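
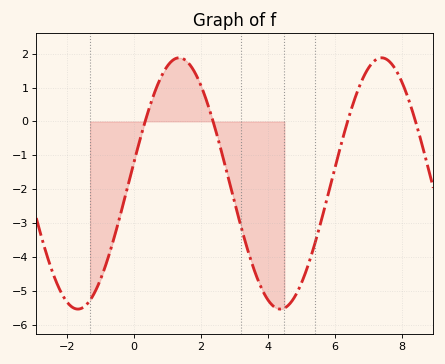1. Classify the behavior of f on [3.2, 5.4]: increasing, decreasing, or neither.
neither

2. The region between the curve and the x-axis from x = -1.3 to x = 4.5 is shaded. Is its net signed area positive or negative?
negative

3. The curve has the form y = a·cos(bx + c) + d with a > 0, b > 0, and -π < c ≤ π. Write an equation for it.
y = 3.71cos(1.04x - 1.41) - 1.83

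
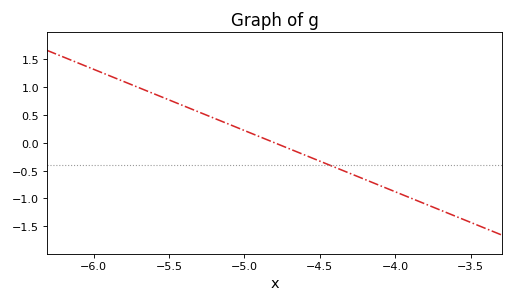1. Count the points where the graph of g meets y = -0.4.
1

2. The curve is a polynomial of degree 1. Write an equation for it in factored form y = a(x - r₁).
y = -1.1(x + 4.8)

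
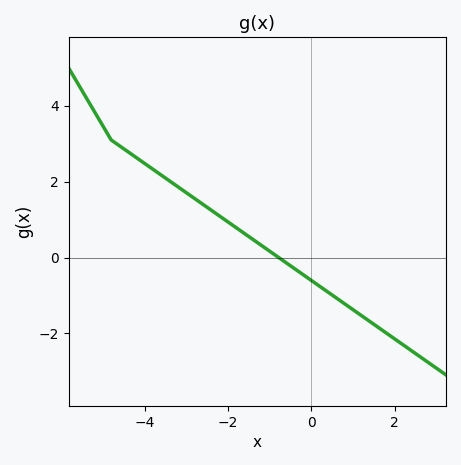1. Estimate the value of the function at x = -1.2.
0.4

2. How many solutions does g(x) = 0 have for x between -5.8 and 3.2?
1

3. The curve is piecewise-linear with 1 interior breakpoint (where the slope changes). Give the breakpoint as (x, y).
(-4.8, 3.1)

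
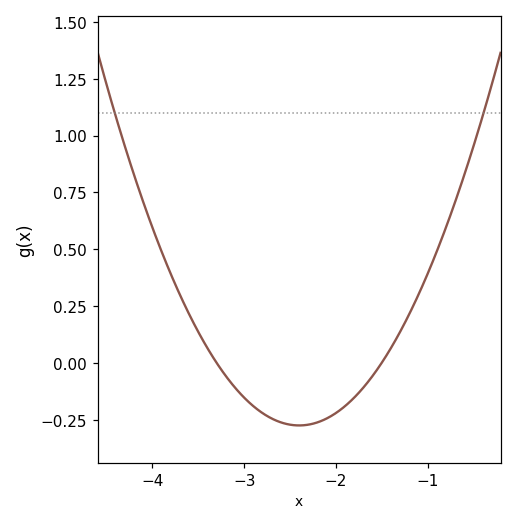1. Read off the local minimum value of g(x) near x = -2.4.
-0.28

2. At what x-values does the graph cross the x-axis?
-3.3, -1.5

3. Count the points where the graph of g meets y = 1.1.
2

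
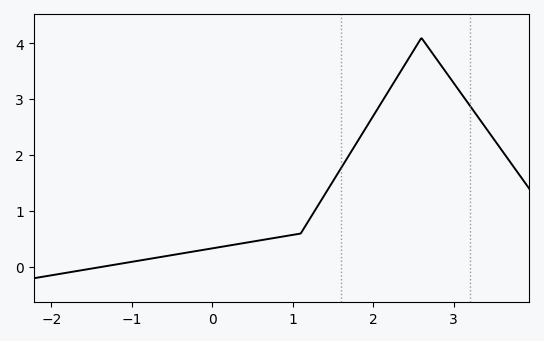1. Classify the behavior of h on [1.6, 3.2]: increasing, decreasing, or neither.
neither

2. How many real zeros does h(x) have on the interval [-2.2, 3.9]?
1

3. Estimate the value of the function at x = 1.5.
1.53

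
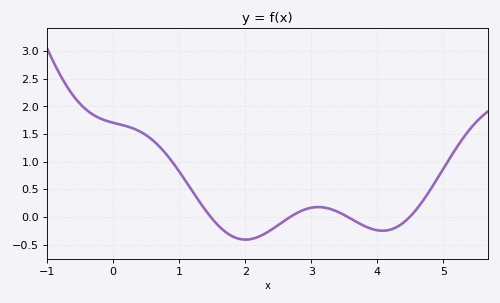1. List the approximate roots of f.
1.5, 2.7, 3.5, 4.5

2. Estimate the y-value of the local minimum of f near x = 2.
-0.4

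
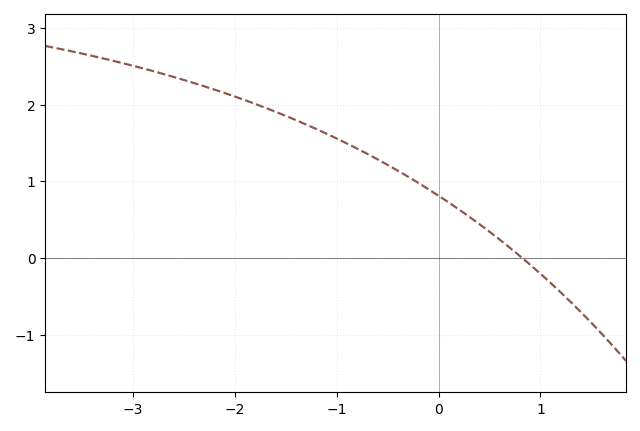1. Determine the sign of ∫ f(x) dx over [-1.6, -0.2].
positive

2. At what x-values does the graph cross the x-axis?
0.82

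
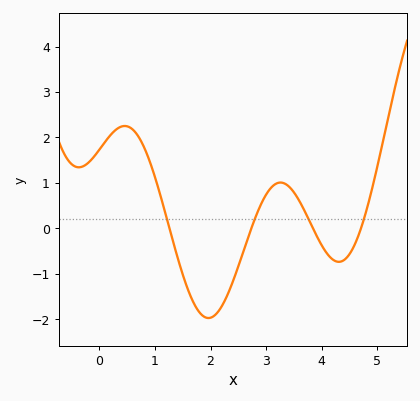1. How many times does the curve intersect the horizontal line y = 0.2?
4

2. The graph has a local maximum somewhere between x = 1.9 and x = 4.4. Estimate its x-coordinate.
3.26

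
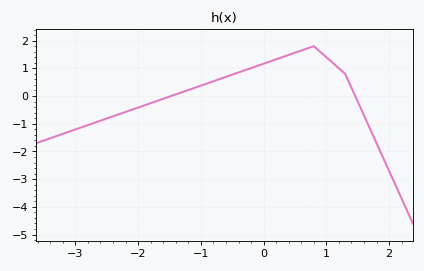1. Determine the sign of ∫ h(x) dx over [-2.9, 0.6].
positive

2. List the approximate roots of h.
-1.5, 1.5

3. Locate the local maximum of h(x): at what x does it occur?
0.8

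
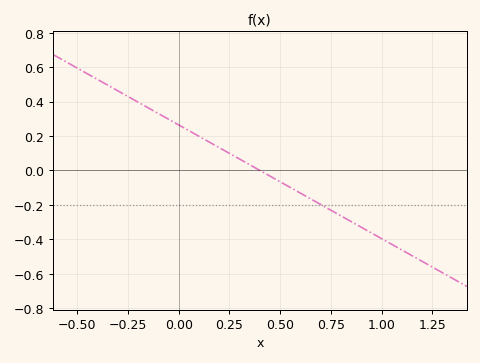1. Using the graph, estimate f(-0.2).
0.4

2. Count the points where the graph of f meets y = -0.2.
1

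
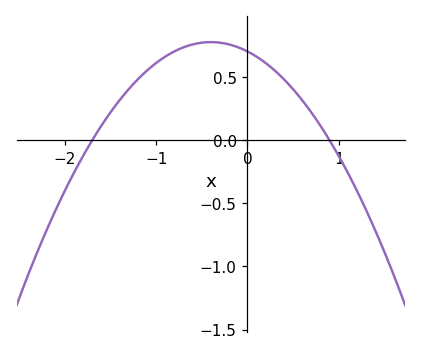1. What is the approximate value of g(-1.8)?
-0.1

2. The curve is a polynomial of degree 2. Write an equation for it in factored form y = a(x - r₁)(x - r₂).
y = -0.46(x + 1.7)(x - 0.9)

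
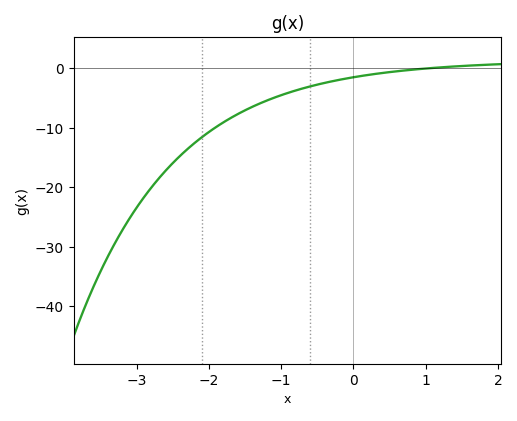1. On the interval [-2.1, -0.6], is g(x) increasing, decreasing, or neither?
increasing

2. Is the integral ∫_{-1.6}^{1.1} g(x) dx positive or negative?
negative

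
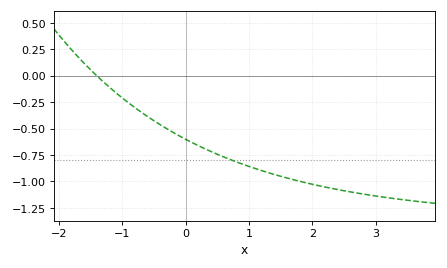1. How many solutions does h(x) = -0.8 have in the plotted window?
1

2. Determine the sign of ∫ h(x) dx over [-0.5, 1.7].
negative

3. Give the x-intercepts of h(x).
-1.4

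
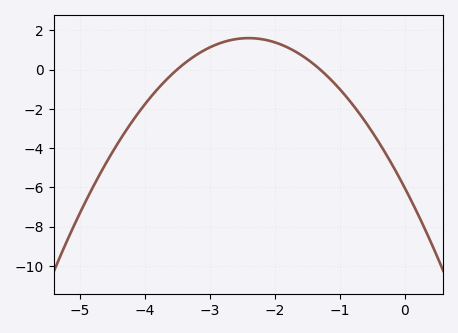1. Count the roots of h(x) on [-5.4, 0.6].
2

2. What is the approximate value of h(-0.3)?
-4.2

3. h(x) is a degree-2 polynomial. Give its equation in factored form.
y = -1.32(x + 3.5)(x + 1.3)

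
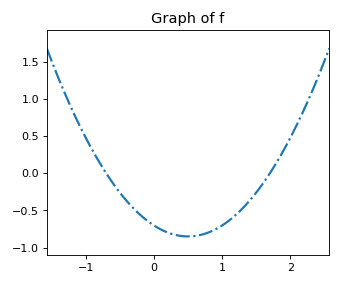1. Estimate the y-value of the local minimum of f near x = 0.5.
-0.85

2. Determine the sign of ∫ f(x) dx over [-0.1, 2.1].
negative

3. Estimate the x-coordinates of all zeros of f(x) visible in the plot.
-0.7, 1.7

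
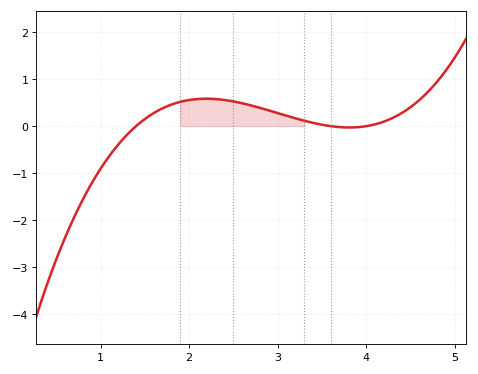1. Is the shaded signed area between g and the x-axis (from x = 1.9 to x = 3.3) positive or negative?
positive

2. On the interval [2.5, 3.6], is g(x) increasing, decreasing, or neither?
decreasing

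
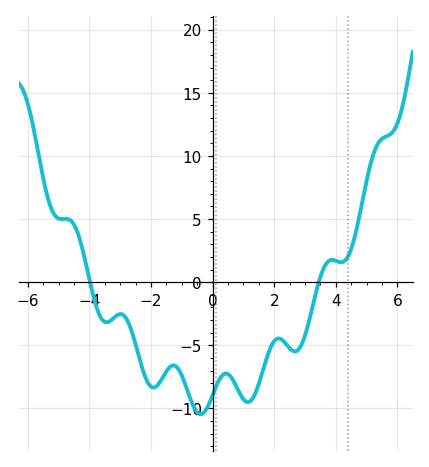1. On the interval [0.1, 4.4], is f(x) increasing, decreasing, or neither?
neither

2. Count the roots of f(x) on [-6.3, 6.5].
2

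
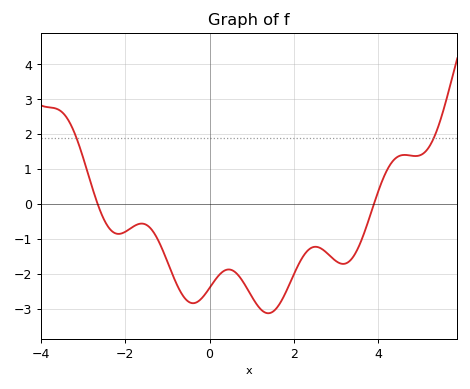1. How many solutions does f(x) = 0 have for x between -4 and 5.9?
2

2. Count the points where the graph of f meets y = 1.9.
2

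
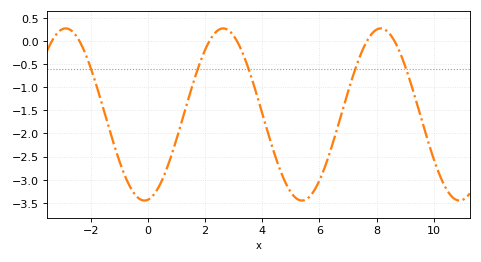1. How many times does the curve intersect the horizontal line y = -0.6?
5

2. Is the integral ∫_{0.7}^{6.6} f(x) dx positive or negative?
negative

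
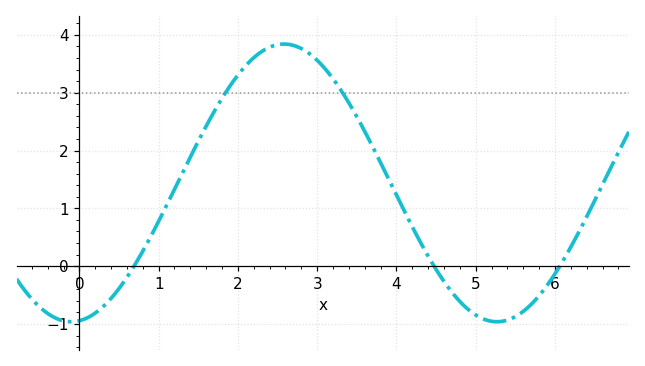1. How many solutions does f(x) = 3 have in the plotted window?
2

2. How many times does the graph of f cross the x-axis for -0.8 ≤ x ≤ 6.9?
3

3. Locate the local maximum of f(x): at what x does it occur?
2.6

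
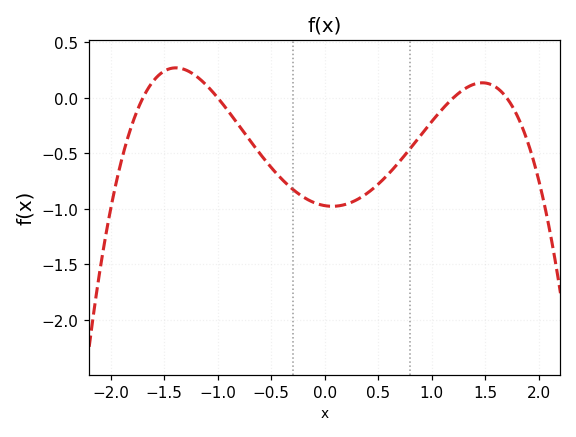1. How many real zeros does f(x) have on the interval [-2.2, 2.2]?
4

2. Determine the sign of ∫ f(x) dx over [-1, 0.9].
negative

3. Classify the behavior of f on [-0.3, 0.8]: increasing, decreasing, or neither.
neither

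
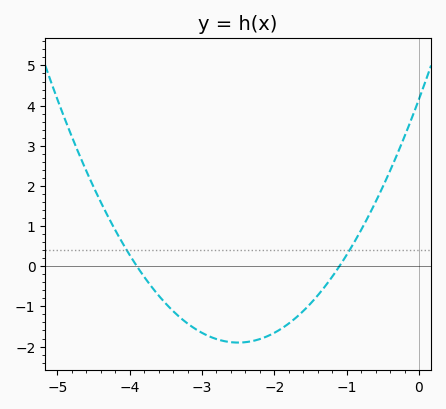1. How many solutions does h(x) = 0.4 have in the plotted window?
2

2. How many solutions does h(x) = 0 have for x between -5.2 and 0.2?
2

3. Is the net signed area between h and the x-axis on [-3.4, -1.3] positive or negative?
negative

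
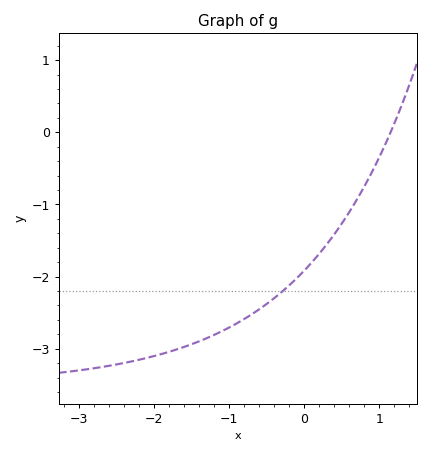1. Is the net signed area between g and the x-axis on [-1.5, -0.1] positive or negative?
negative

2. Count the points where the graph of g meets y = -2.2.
1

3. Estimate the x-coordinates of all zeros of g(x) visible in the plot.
1.15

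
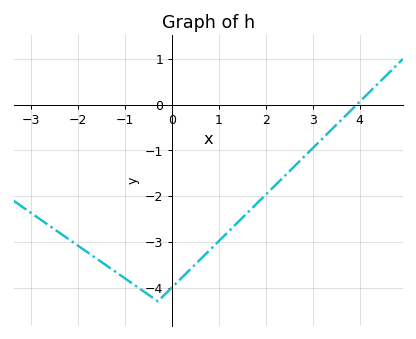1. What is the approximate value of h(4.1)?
0.167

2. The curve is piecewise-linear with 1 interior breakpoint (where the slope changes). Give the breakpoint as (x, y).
(-0.3, -4.3)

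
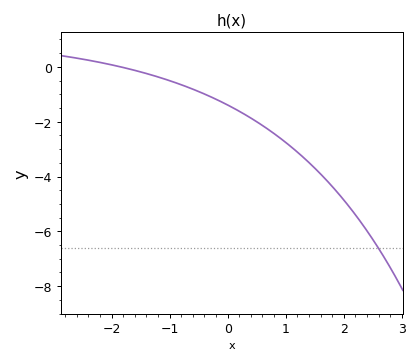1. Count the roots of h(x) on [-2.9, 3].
1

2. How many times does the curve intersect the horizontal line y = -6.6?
1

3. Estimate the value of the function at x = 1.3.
-3.2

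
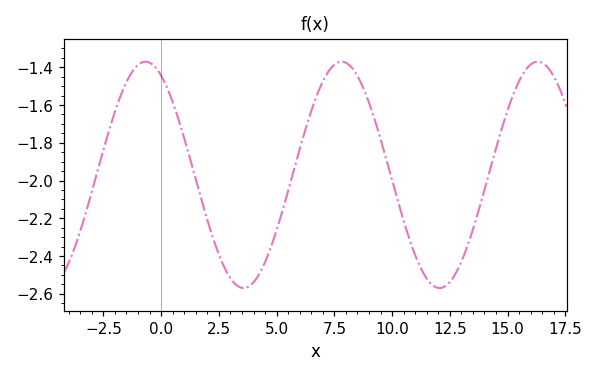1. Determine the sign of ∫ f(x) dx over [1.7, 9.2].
negative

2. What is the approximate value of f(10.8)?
-2.32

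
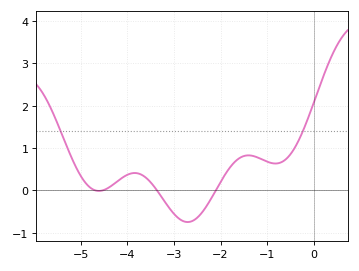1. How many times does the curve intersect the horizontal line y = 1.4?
2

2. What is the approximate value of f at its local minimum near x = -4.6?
-0.012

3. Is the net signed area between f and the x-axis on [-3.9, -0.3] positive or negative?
positive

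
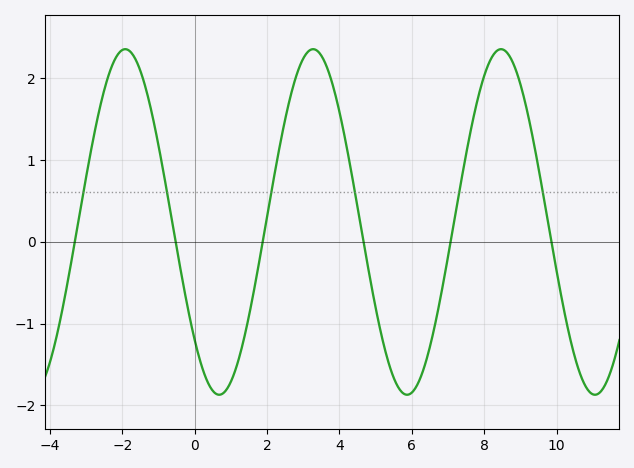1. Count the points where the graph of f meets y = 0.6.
6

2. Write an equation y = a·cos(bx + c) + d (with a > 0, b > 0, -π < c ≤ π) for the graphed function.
y = 2.11cos(1.2x + 2.3) + 0.24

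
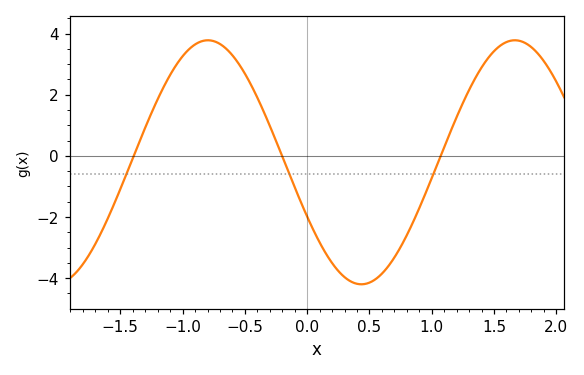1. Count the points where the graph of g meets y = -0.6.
3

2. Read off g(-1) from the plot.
3.26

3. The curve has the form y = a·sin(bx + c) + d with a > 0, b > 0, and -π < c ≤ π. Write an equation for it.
y = 3.99sin(2.55x - 2.68) - 0.21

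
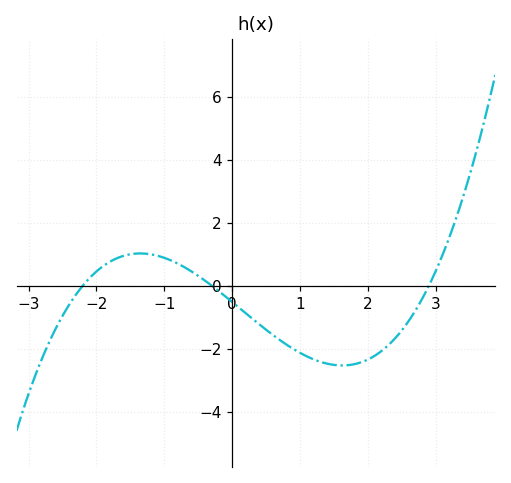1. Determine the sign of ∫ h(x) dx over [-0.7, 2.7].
negative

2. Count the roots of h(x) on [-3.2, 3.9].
3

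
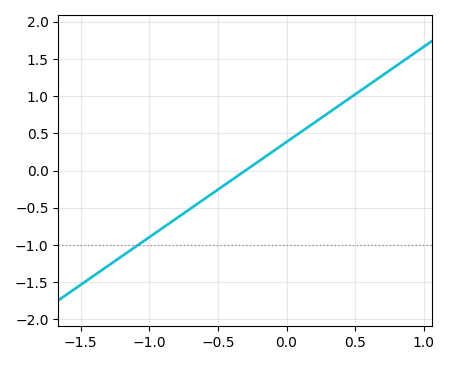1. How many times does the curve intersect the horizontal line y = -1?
1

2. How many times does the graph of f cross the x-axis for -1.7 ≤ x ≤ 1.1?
1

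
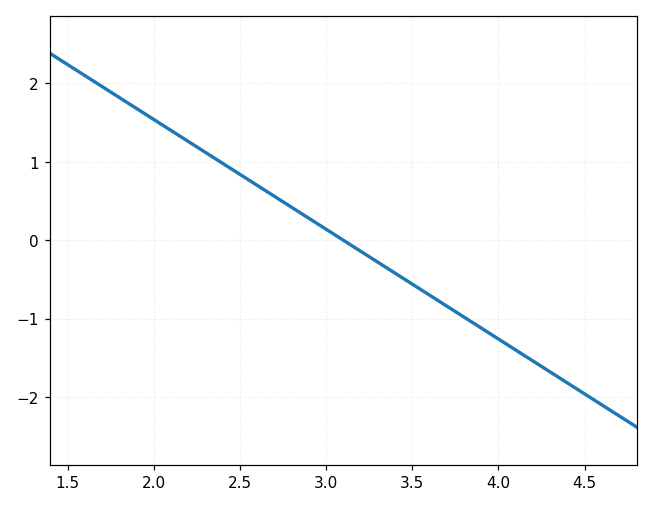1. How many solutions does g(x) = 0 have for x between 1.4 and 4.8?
1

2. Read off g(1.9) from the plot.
1.68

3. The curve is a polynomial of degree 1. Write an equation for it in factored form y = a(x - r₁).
y = -1.4(x - 3.1)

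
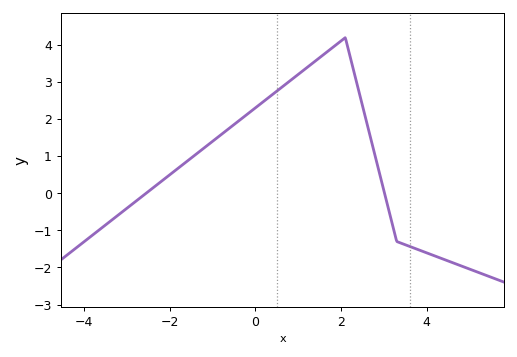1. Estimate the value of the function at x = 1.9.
4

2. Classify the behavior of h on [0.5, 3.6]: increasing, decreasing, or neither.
neither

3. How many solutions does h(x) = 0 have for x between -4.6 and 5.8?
2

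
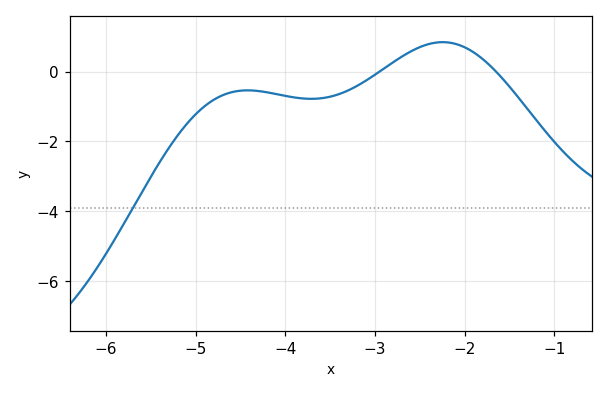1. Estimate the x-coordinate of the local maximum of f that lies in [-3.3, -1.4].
-2.2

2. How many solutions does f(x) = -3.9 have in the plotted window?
1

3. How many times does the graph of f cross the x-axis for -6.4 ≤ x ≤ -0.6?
2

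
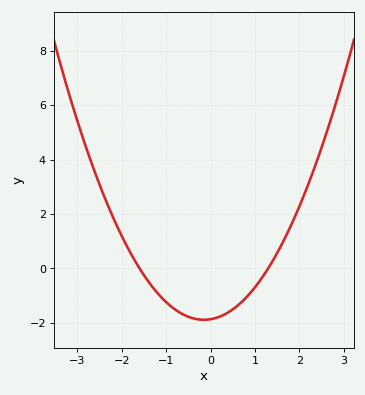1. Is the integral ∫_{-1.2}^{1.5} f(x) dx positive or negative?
negative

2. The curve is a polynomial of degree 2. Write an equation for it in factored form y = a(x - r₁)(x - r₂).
y = 0.9(x + 1.6)(x - 1.3)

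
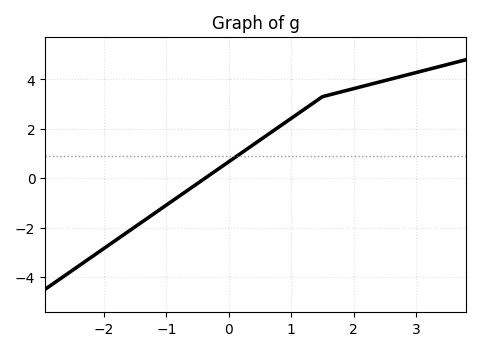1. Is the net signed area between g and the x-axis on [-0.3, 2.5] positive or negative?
positive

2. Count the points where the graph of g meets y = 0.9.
1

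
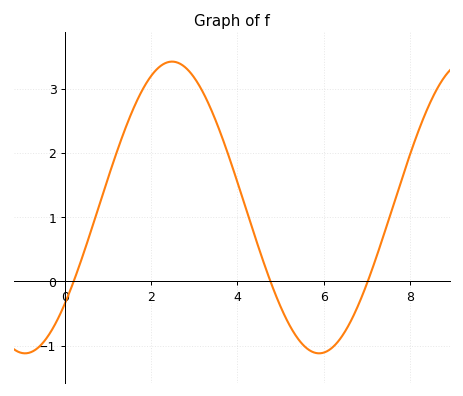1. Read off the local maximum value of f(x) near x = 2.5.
3.4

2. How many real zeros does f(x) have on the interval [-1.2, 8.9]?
3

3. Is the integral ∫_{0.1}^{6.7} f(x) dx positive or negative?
positive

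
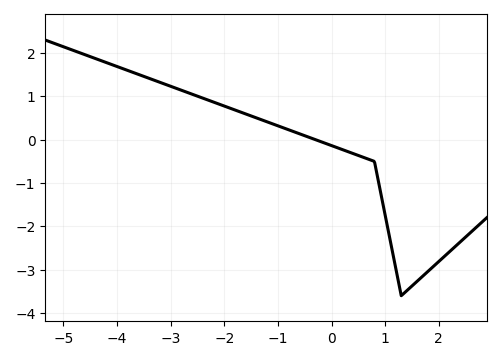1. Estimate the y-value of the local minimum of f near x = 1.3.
-3.6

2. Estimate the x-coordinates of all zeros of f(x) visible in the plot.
-0.296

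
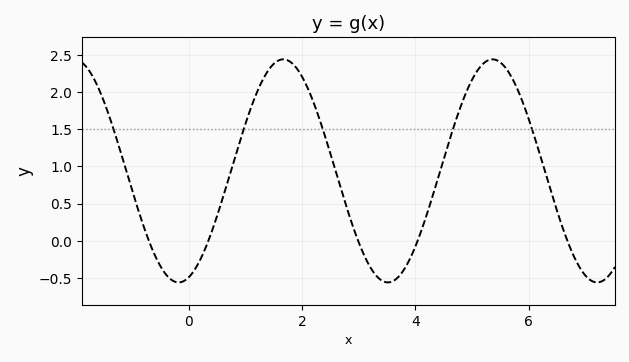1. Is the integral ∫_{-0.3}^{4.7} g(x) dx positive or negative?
positive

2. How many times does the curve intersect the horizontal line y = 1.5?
5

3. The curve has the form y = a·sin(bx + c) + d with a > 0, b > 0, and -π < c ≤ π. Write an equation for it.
y = 1.5sin(1.7x - 1.3) + 0.94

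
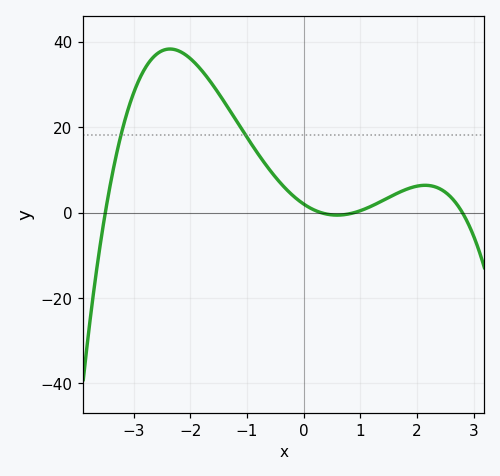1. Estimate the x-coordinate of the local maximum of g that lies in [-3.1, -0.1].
-2.36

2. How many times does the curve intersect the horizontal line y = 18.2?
2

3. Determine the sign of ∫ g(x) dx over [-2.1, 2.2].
positive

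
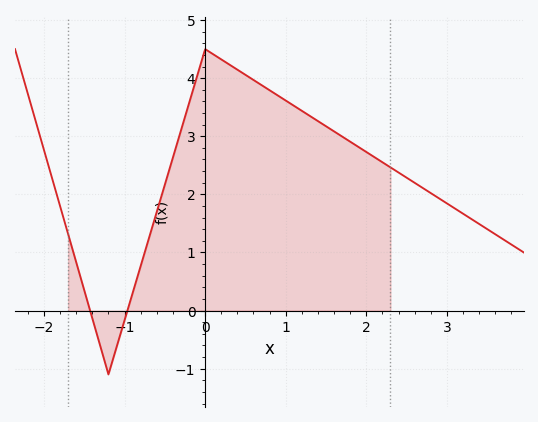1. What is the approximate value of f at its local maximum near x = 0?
4.5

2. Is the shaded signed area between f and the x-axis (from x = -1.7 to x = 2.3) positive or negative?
positive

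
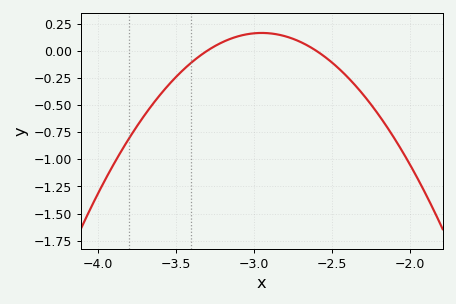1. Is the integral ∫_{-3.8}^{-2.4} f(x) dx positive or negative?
negative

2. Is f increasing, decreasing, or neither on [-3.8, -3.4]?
increasing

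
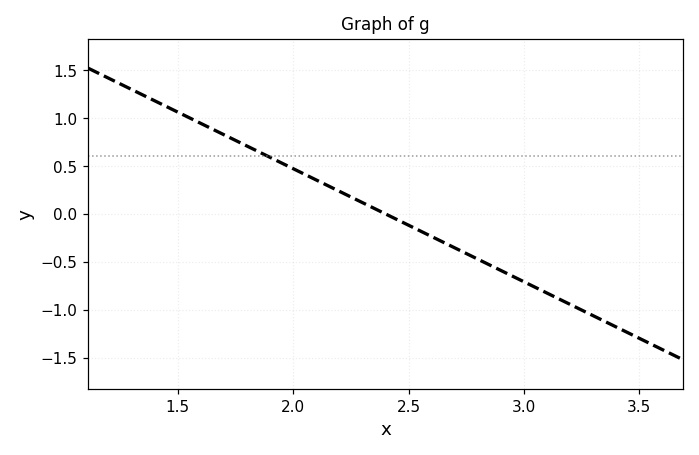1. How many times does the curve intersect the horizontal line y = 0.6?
1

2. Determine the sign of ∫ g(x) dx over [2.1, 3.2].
negative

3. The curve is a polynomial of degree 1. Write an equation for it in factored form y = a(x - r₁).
y = -1.18(x - 2.4)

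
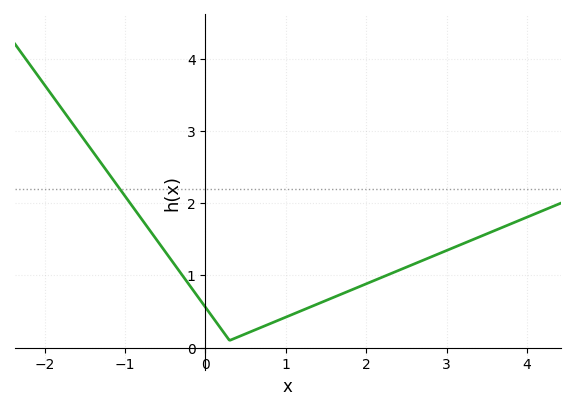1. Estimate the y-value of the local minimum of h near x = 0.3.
0.1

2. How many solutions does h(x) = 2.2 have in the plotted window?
1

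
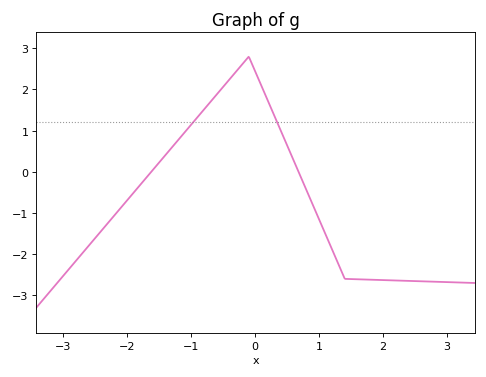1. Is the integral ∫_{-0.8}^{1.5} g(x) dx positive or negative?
positive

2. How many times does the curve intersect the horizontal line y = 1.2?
2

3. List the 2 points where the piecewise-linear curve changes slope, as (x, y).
(-0.1, 2.8); (1.4, -2.6)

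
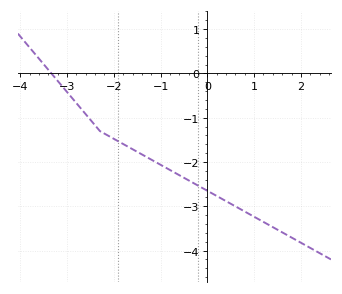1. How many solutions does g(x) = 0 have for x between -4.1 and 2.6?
1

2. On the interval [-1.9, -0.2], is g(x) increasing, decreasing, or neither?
decreasing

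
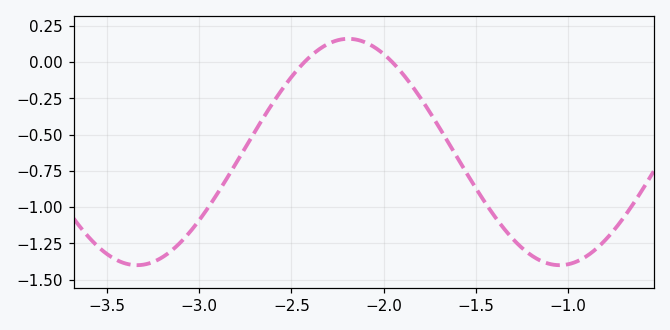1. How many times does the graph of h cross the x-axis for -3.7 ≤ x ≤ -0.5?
2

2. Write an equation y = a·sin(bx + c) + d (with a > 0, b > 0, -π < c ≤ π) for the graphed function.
y = 0.78sin(2.74x + 1.29) - 0.62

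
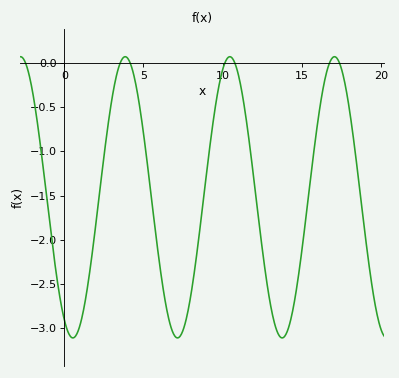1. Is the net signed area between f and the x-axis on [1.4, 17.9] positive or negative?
negative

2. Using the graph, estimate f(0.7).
-3.09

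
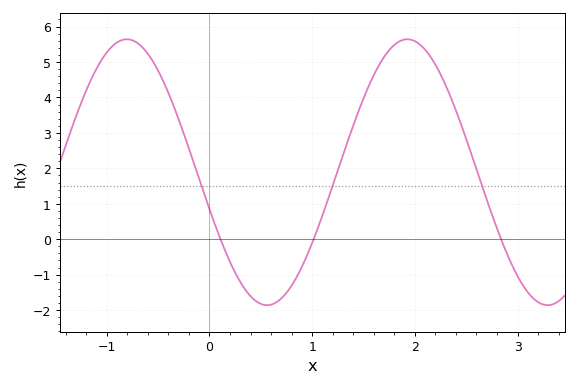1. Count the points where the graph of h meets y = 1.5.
3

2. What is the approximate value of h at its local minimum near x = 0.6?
-1.86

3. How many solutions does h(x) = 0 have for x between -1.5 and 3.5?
3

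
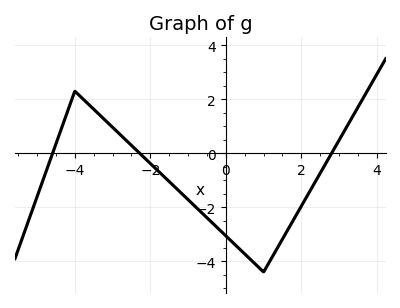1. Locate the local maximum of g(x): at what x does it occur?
-4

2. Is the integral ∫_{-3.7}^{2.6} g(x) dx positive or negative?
negative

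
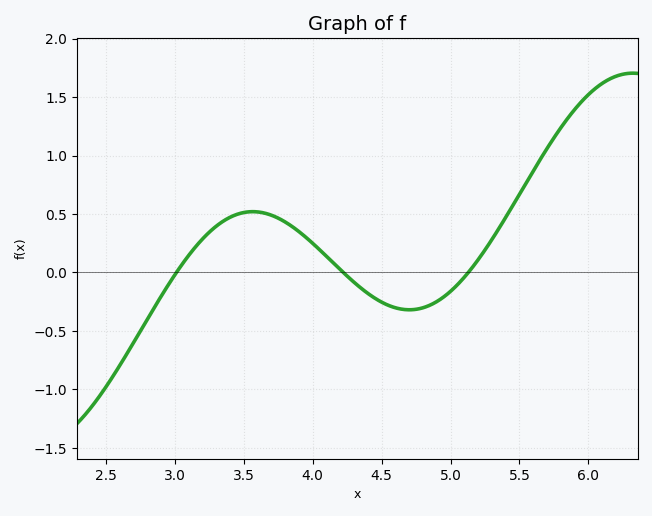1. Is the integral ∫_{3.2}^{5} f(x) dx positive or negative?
positive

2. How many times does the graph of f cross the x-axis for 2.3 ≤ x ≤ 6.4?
3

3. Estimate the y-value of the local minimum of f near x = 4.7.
-0.319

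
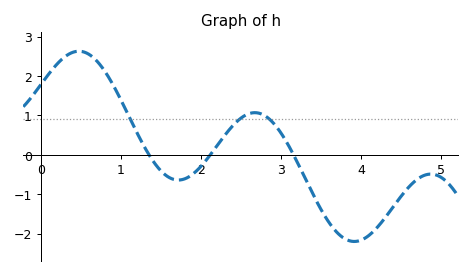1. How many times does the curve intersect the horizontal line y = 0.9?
3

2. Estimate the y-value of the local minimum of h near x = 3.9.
-2.2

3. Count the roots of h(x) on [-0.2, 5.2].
3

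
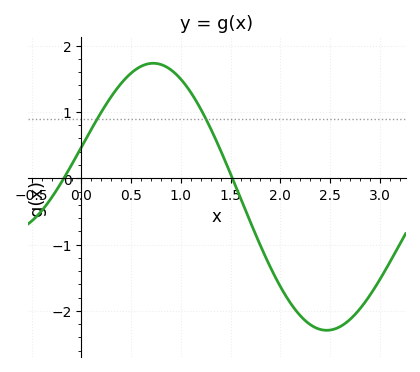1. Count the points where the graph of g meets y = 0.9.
2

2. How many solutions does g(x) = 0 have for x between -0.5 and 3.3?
2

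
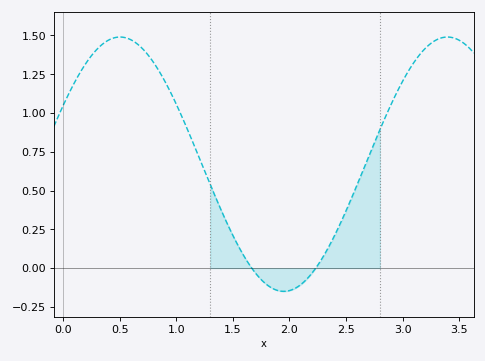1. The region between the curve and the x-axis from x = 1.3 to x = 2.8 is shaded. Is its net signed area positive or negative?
positive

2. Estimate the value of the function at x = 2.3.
0.08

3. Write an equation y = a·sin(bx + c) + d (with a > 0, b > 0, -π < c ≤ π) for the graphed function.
y = 0.82sin(2.2x + 0.48) + 0.67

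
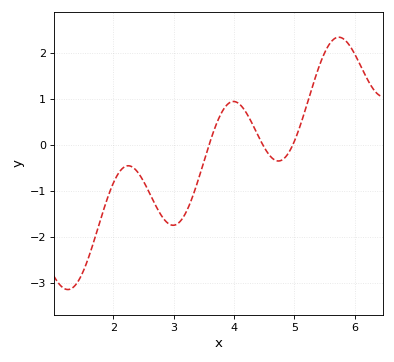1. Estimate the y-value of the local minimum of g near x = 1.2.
-3.1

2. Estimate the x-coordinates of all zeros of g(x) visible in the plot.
3.6, 4.5, 5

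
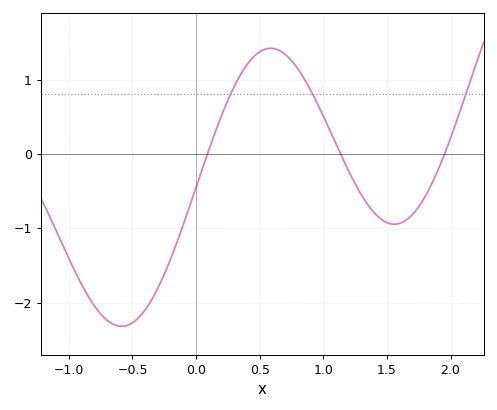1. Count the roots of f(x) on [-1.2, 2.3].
3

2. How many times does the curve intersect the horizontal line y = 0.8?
3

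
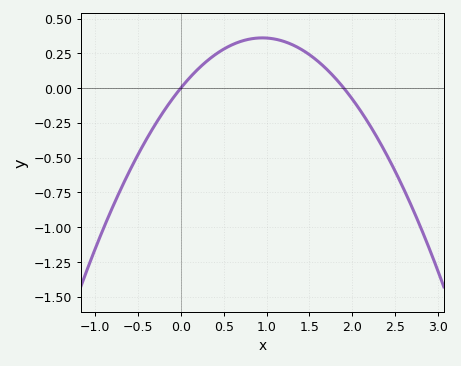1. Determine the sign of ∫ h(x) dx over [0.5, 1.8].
positive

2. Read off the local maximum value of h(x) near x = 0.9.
0.361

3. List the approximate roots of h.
0, 1.9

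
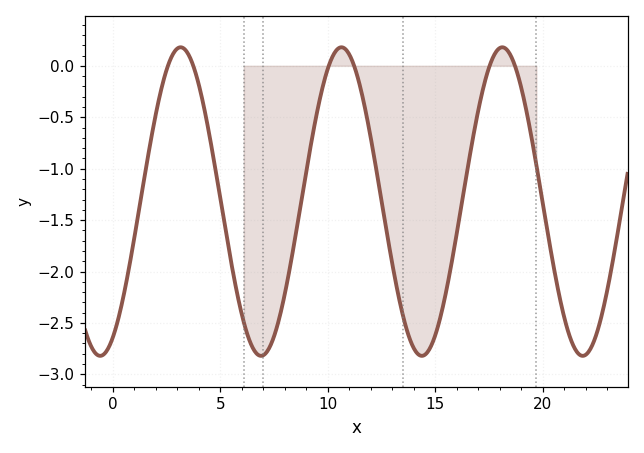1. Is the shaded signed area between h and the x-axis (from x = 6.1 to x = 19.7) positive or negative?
negative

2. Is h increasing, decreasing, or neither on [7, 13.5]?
neither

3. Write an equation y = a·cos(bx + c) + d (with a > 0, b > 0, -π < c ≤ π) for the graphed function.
y = 1.5cos(0.84x - 2.7) - 1.32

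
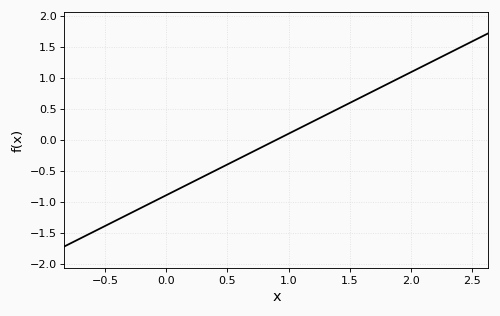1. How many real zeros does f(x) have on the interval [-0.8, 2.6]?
1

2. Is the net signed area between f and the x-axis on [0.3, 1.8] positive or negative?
positive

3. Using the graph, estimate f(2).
1.1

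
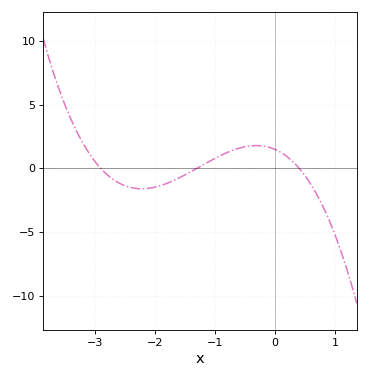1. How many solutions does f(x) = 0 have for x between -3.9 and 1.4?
3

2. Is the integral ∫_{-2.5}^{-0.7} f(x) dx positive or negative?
negative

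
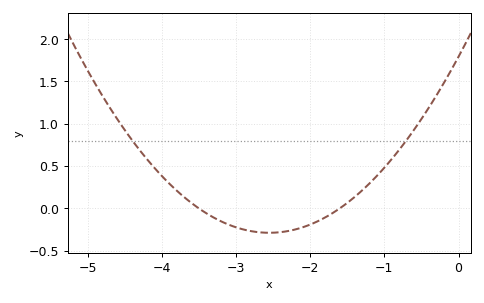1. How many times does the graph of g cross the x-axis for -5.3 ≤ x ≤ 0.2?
2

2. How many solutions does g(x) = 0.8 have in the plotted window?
2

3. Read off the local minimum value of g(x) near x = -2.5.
-0.289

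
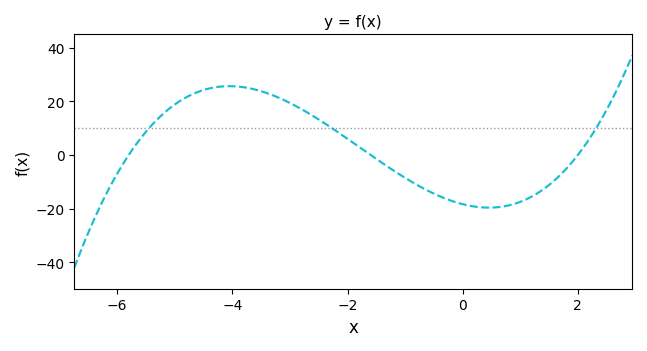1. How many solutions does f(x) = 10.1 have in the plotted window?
3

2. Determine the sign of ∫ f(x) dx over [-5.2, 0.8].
positive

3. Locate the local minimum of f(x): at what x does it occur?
0.4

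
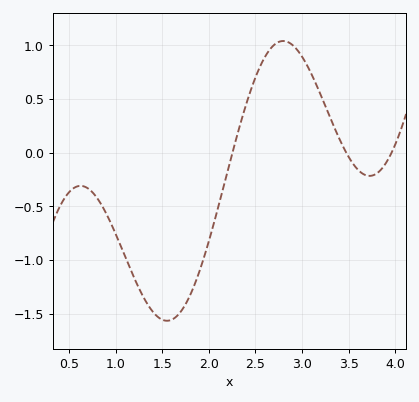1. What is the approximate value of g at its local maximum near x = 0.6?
-0.31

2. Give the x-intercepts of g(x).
2.25, 3.47, 3.96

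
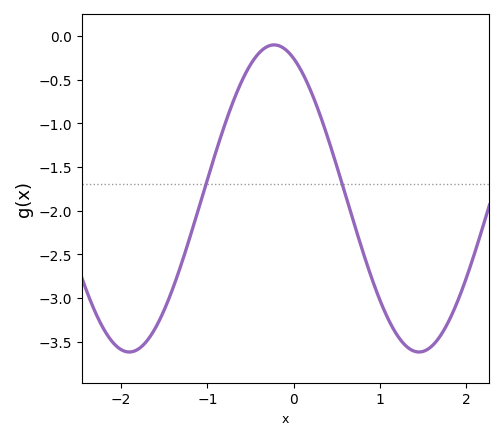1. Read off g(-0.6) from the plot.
-0.5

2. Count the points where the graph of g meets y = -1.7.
2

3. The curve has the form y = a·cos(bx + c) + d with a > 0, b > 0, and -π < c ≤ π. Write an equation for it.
y = 1.76cos(1.9x + 0.42) - 1.86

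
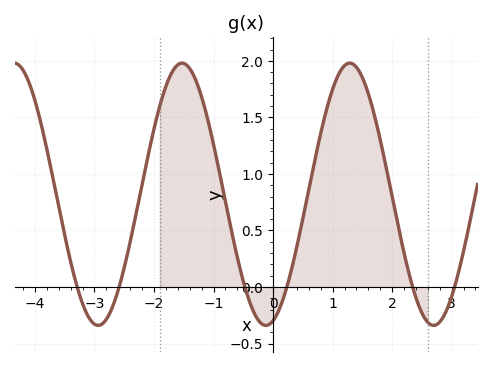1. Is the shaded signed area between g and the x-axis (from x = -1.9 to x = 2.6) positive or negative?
positive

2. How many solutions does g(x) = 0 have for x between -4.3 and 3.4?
6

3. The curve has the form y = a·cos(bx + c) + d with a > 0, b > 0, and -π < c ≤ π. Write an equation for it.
y = 1.16cos(2.23x - 2.87) + 0.82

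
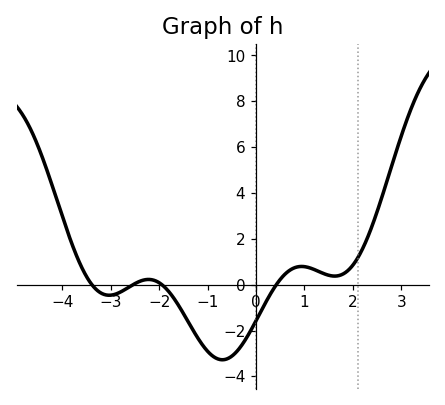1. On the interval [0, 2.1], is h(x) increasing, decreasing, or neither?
neither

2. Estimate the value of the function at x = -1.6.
-0.905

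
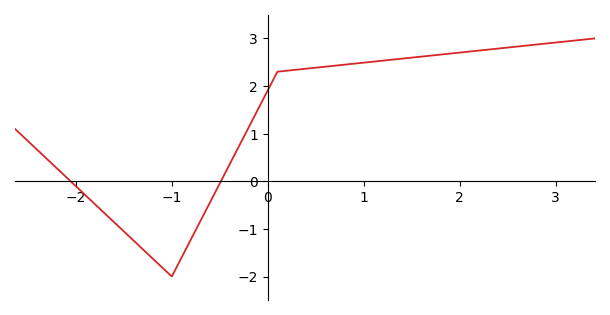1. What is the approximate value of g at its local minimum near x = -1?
-2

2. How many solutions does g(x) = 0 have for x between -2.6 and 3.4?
2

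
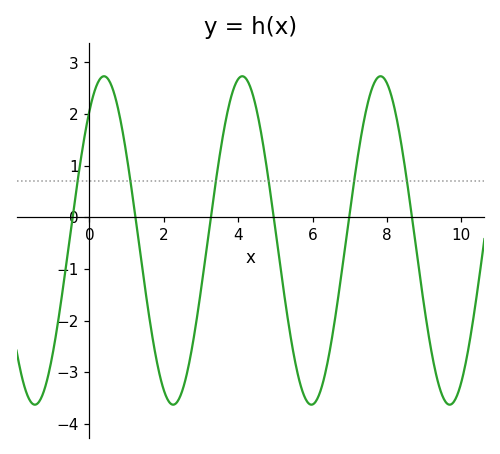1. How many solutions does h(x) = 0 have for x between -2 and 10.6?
6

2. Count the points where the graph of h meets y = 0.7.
6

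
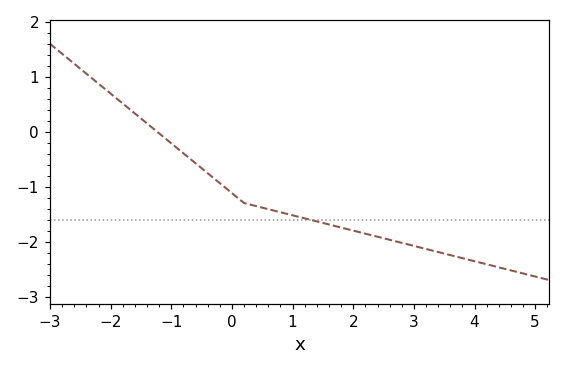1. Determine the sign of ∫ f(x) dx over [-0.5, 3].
negative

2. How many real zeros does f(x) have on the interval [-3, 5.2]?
1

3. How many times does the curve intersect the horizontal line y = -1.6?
1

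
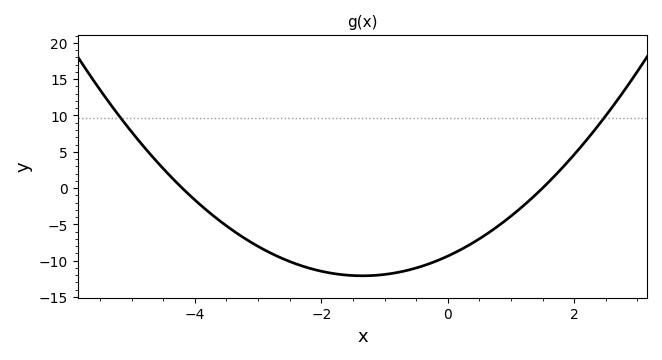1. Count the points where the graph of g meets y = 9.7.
2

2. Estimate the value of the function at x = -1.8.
-12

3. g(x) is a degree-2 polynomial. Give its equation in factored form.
y = 1.49(x + 4.2)(x - 1.5)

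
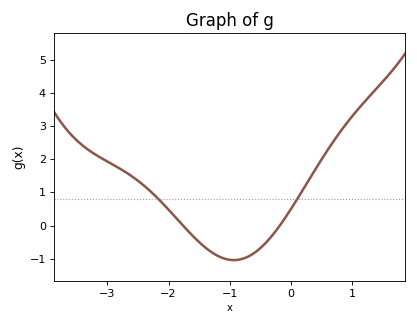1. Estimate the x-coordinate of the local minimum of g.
-0.934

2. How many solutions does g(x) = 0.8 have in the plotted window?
2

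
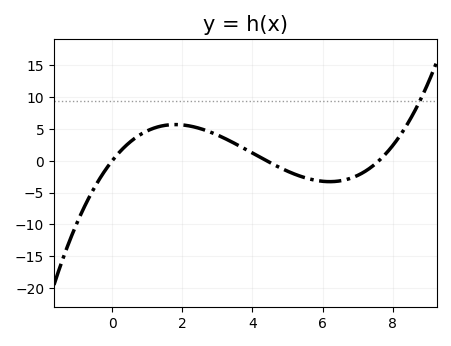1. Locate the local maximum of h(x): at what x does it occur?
1.8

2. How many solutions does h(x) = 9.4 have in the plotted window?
1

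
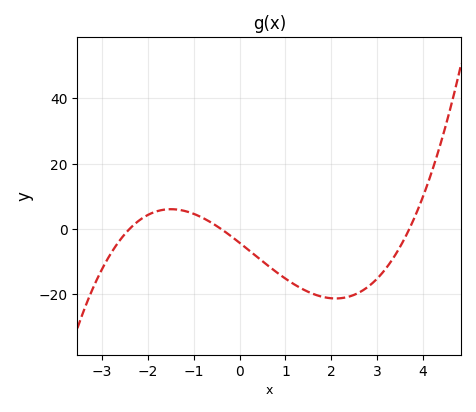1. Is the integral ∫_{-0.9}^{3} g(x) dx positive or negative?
negative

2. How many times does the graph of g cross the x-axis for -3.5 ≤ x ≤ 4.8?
3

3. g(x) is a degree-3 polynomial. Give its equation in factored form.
y = 1.18(x + 2.4)(x + 0.4)(x - 3.7)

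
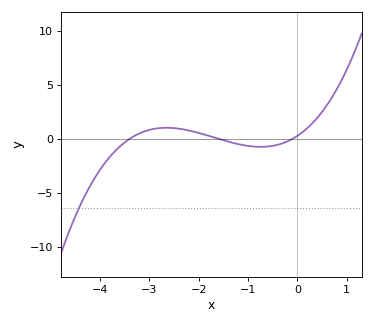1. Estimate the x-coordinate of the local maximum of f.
-2.65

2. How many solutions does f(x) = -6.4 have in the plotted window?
1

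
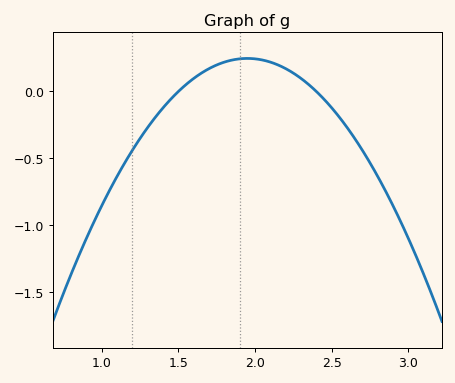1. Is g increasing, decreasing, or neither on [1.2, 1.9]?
increasing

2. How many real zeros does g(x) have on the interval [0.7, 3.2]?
2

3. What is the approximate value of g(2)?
0.244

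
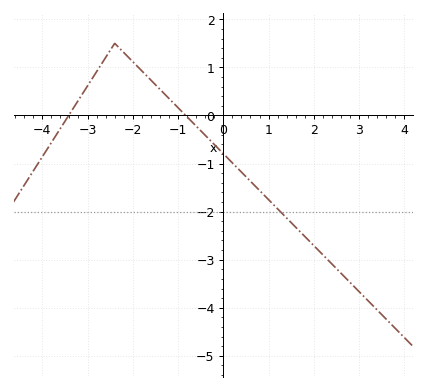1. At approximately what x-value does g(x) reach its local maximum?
-2.4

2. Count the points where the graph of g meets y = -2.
1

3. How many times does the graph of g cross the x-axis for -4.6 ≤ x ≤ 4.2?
2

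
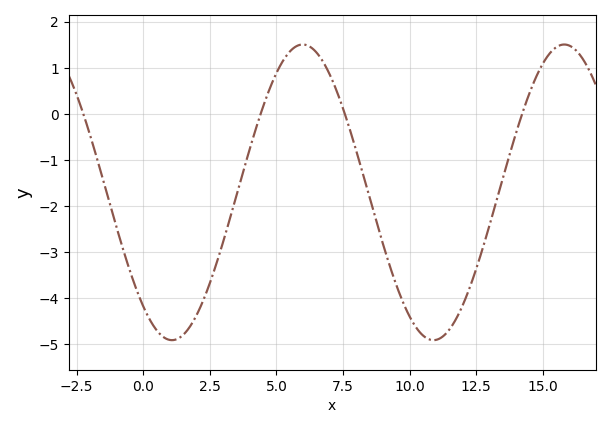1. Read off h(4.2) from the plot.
-0.368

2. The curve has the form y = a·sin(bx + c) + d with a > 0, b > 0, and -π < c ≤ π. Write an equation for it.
y = 3.21sin(0.64x - 2.26) - 1.7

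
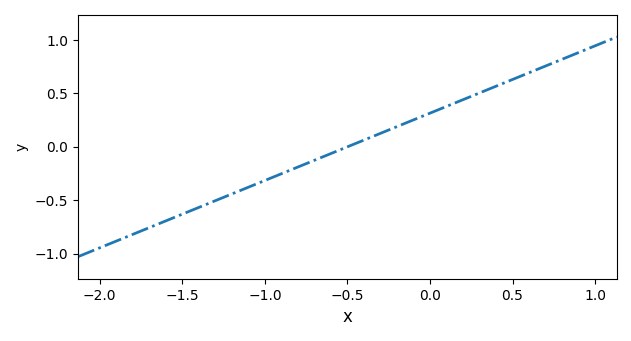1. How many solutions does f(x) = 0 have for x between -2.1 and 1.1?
1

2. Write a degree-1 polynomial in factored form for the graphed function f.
y = 0.63(x + 0.5)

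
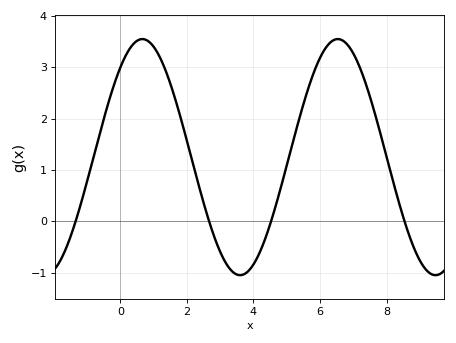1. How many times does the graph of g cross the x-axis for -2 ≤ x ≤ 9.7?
4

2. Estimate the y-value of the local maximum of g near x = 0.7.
3.5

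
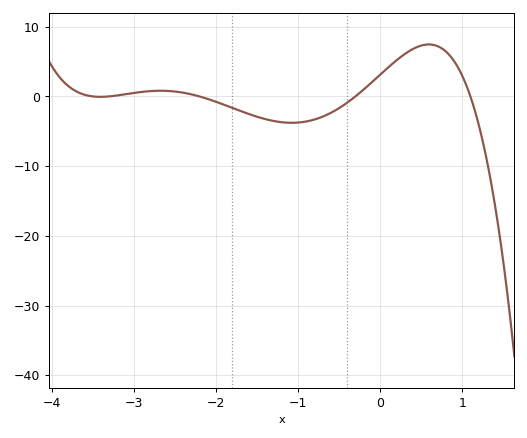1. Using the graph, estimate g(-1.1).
-4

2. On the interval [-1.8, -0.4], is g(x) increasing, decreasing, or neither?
neither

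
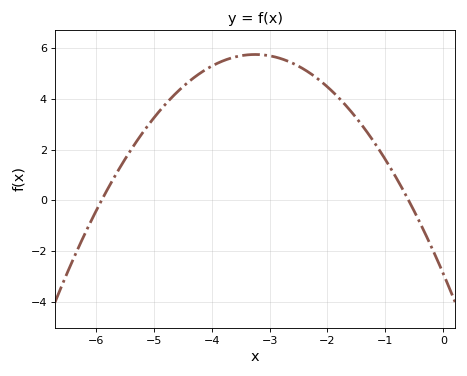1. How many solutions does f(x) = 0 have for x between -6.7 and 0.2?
2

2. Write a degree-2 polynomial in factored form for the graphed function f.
y = -0.82(x + 5.9)(x + 0.6)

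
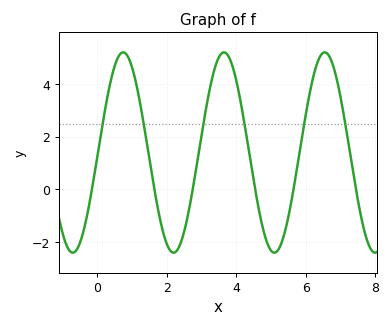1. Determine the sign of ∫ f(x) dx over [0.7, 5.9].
positive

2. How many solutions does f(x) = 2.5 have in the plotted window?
6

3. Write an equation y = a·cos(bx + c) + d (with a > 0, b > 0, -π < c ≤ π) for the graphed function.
y = 3.8cos(2.2x - 1.6) + 1.4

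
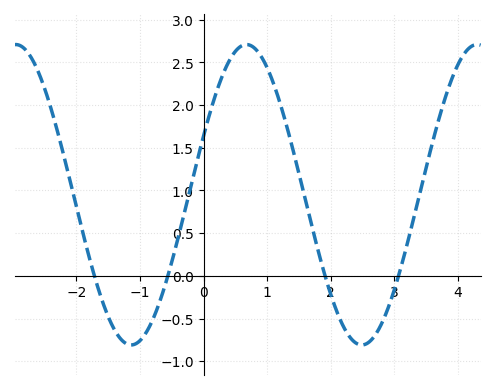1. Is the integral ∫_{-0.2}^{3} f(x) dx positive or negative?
positive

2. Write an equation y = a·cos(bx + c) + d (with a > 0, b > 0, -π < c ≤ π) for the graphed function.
y = 1.76cos(1.73x - 1.17) + 0.95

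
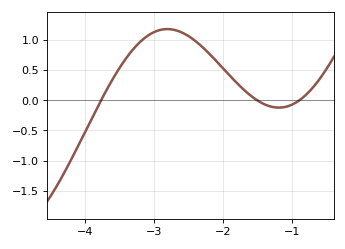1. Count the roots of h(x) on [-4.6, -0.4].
3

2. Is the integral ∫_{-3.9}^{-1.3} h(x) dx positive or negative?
positive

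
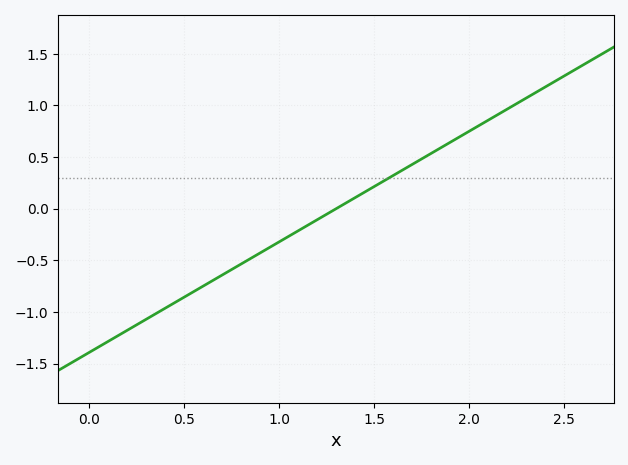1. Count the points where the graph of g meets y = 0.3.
1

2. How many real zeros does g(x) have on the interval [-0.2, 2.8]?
1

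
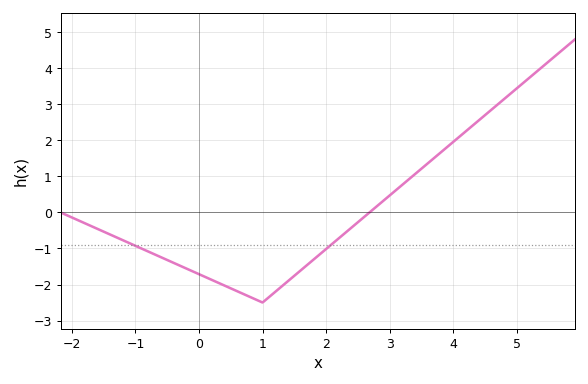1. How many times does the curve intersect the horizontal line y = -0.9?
2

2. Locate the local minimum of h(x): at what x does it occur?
0.998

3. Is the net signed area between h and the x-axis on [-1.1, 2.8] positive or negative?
negative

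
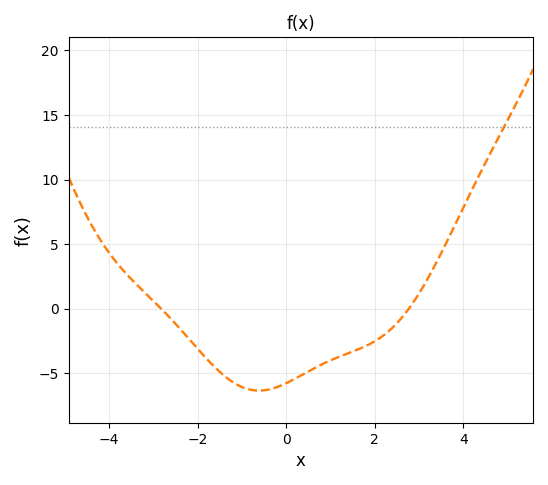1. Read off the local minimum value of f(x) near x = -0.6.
-6.34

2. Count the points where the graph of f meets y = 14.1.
1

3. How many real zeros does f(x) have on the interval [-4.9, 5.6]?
2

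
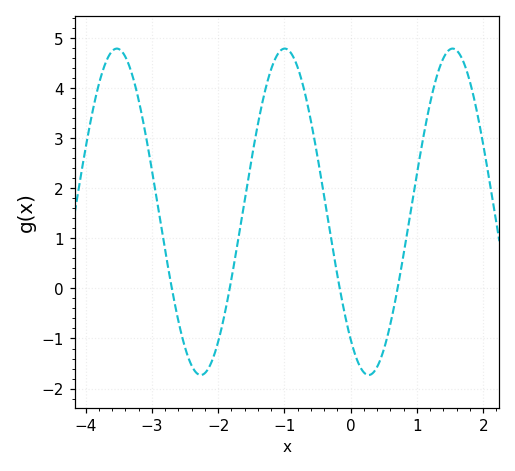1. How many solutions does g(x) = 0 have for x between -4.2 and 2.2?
4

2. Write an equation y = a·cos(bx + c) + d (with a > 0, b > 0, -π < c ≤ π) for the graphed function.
y = 3.26cos(2.5x + 2.5) + 1.53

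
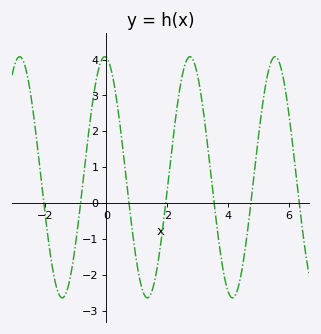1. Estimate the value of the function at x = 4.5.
-1.6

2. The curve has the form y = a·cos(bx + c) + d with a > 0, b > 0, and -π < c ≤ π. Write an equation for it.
y = 3.36cos(2.25x + 0.11) + 0.72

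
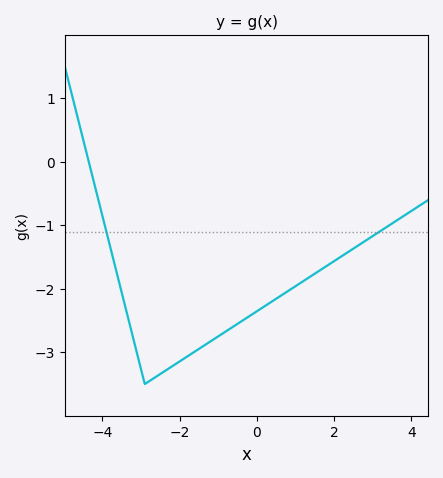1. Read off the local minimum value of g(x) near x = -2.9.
-3.5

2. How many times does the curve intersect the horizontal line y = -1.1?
2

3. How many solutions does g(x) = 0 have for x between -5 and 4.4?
1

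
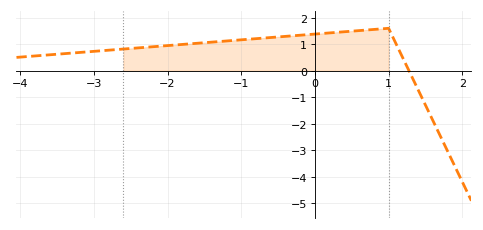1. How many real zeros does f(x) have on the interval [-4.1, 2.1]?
1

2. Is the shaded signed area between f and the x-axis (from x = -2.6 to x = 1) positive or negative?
positive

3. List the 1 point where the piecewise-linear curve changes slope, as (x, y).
(1, 1.6)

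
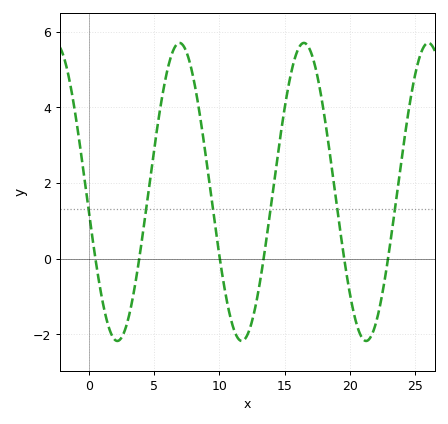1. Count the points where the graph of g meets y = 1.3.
6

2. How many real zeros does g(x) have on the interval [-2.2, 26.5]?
6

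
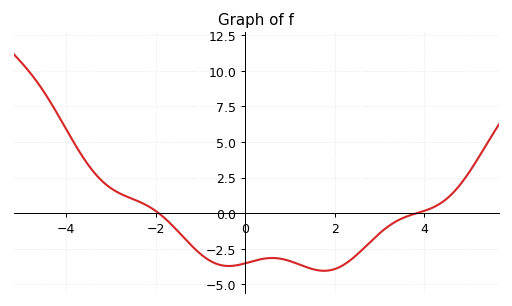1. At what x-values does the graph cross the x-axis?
-1.93, 3.83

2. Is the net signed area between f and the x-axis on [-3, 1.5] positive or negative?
negative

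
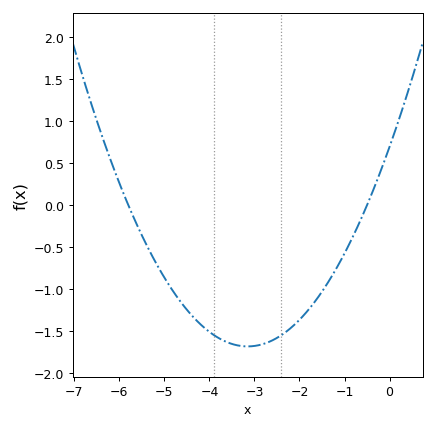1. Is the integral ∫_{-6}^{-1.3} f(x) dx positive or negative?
negative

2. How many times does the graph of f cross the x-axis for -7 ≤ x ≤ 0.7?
2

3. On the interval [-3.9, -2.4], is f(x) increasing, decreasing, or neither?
neither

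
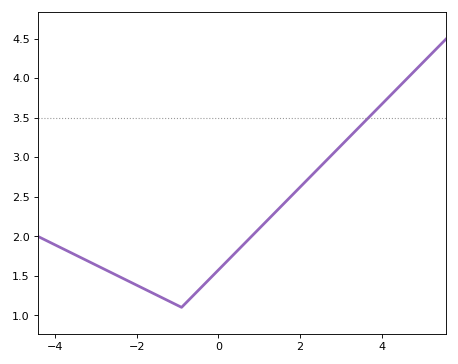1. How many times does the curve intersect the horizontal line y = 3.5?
1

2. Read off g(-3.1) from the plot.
1.66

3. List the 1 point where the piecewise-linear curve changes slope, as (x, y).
(-0.9, 1.1)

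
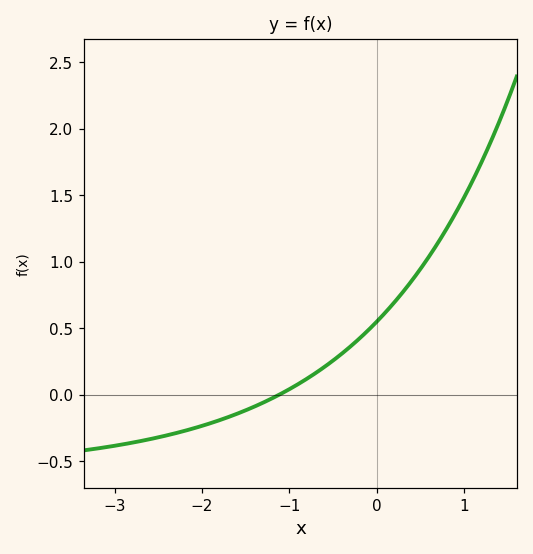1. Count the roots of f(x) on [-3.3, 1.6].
1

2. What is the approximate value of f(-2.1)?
-0.252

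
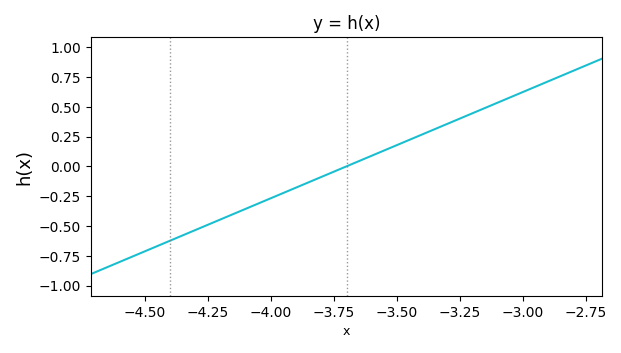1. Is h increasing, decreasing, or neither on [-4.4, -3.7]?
increasing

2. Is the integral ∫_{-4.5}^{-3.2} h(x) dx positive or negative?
negative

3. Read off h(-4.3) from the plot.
-0.55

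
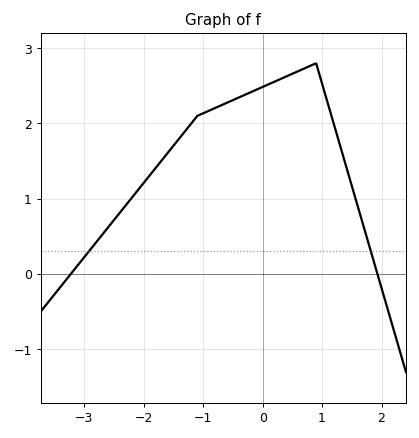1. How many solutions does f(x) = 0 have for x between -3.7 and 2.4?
2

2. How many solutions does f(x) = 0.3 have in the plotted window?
2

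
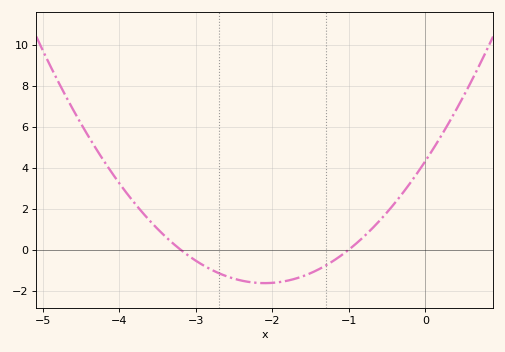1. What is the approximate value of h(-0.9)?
0.4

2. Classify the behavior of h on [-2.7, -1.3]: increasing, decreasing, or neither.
neither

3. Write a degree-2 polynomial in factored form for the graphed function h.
y = 1.35(x + 3.2)(x + 1)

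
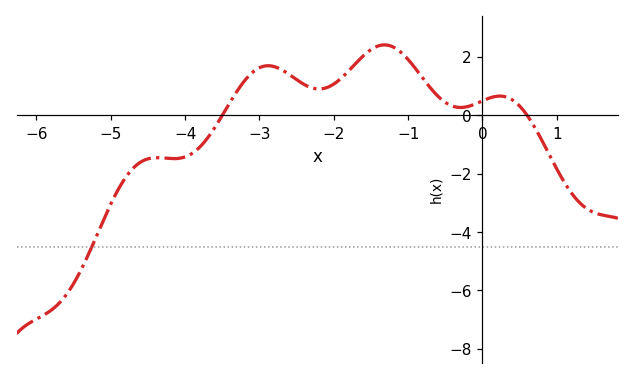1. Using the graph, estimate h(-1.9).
1.27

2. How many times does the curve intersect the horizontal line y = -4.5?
1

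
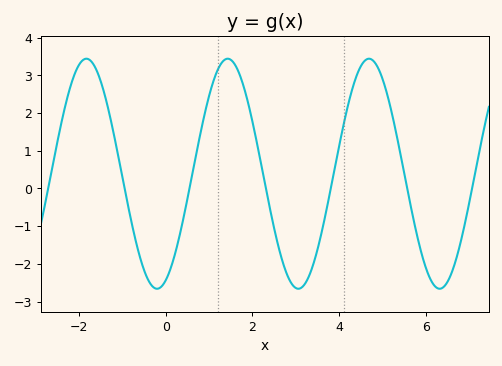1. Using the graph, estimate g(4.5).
3.2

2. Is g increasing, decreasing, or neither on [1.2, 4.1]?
neither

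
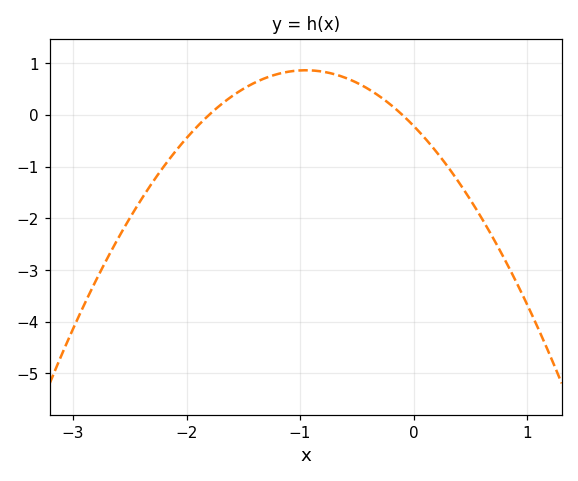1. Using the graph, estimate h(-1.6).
0.4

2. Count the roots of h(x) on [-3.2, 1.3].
2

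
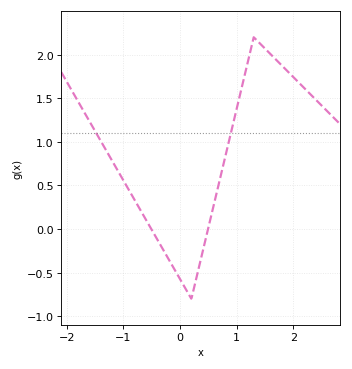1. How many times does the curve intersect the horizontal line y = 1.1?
2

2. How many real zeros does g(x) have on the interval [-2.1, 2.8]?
2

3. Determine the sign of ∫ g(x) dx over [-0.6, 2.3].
positive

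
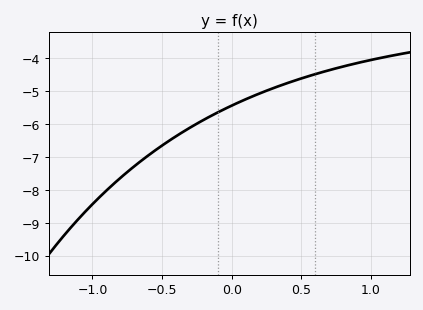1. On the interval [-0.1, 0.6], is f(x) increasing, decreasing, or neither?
increasing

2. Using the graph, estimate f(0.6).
-4.5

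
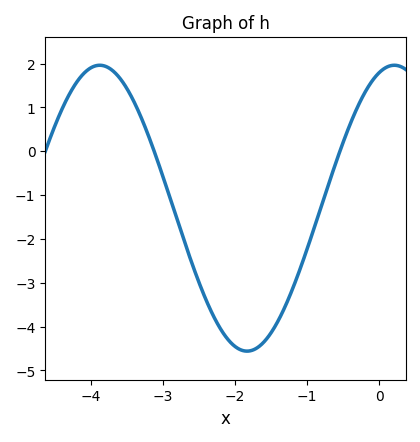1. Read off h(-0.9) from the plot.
-1.74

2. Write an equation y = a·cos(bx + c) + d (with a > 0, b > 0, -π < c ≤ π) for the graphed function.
y = 3.26cos(1.54x - 0.32) - 1.3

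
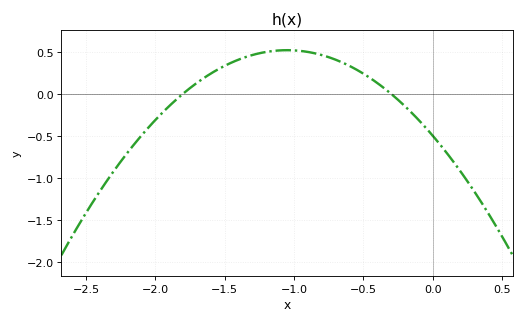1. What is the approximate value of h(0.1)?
-0.7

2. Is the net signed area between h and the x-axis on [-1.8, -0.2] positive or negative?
positive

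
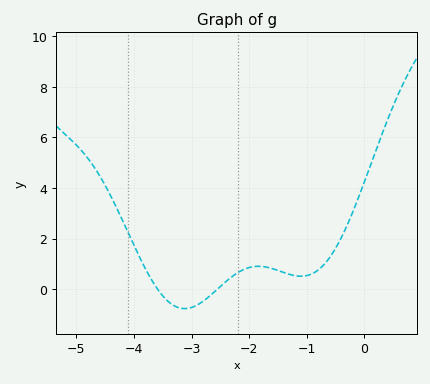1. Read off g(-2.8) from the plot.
-0.478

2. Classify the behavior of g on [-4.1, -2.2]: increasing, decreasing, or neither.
neither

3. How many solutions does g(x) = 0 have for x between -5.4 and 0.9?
2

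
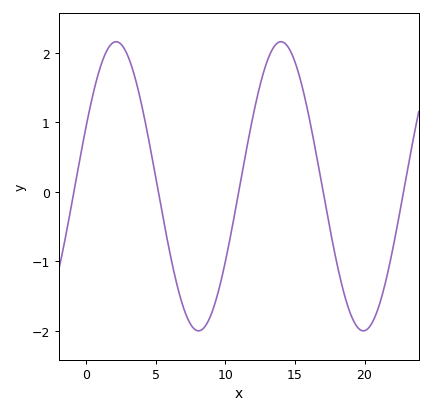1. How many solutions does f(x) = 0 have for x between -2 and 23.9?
5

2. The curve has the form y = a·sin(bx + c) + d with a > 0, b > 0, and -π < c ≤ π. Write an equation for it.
y = 2.08sin(0.53x + 0.44) + 0.08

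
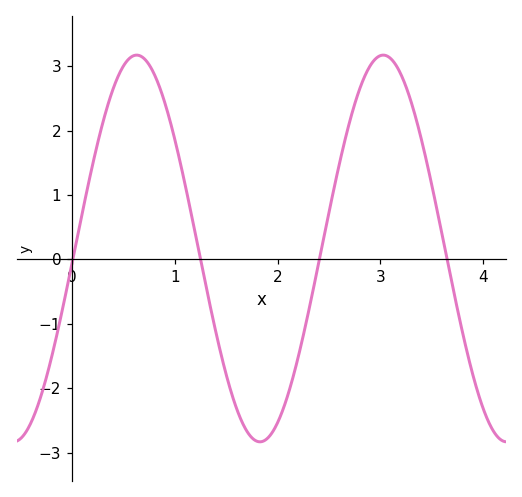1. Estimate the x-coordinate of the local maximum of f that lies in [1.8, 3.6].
3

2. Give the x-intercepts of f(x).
0, 1.3, 2.4, 3.6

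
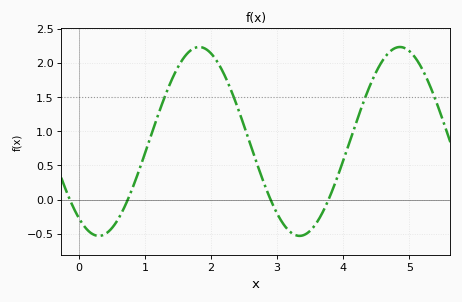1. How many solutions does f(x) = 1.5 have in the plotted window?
4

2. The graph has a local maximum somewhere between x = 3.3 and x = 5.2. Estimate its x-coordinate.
4.9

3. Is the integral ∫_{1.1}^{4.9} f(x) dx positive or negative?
positive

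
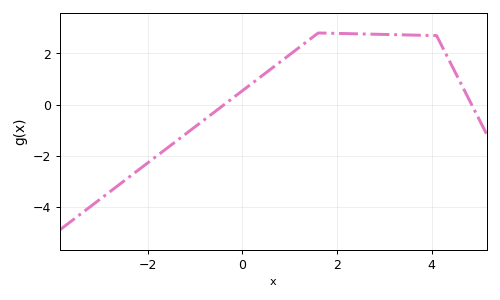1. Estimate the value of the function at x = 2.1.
2.8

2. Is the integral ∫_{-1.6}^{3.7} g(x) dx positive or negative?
positive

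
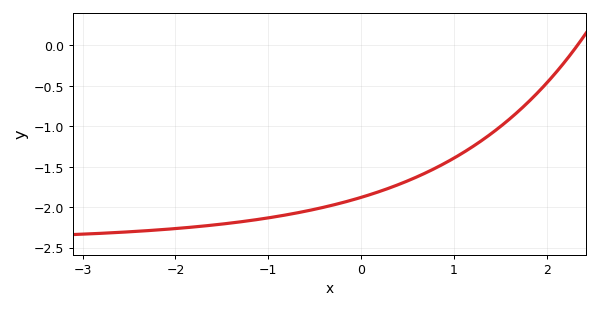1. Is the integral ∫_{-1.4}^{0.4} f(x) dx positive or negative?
negative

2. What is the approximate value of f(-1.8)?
-2.25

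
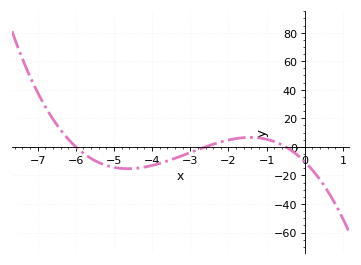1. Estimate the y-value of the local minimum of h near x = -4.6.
-16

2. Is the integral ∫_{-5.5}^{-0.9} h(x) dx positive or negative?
negative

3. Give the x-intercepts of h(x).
-6, -2.6, -0.4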